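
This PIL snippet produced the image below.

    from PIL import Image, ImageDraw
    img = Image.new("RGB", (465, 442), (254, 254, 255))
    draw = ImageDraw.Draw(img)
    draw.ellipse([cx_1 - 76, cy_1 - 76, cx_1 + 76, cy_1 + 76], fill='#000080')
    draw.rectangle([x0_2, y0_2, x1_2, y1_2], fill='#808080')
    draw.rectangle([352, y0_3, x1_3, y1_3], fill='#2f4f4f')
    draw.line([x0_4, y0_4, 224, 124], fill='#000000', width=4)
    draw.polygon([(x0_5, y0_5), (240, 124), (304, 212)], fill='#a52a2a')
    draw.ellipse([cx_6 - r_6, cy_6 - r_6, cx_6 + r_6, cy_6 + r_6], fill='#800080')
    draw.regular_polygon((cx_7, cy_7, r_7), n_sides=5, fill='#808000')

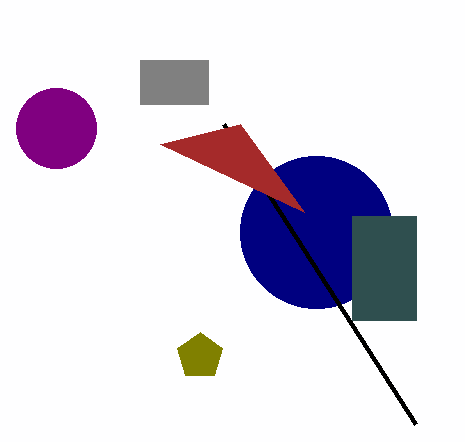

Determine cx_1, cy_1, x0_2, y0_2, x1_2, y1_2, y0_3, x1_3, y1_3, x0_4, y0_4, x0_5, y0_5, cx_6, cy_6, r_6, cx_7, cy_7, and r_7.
cx_1 = 316
cy_1 = 232
x0_2 = 140
y0_2 = 60
x1_2 = 208
y1_2 = 104
y0_3 = 216
x1_3 = 416
y1_3 = 320
x0_4 = 416
y0_4 = 424
x0_5 = 160
y0_5 = 144
cx_6 = 56
cy_6 = 128
r_6 = 40
cx_7 = 200
cy_7 = 356
r_7 = 24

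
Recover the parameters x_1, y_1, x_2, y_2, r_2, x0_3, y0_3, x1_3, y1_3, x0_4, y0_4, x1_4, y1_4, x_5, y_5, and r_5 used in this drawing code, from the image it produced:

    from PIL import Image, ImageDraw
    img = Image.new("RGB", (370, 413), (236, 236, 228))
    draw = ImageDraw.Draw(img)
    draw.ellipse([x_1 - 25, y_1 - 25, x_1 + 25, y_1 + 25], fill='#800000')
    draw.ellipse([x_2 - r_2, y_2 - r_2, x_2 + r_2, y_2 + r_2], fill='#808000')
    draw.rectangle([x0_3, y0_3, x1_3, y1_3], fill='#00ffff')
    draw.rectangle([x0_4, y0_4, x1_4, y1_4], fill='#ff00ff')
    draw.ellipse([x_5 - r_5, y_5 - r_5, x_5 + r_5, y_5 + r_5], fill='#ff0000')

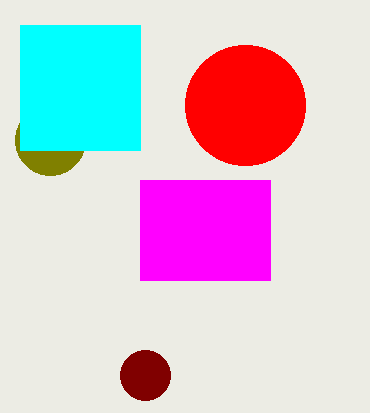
x_1 = 145
y_1 = 375
x_2 = 50
y_2 = 140
r_2 = 35
x0_3 = 20
y0_3 = 25
x1_3 = 140
y1_3 = 150
x0_4 = 140
y0_4 = 180
x1_4 = 270
y1_4 = 280
x_5 = 245
y_5 = 105
r_5 = 60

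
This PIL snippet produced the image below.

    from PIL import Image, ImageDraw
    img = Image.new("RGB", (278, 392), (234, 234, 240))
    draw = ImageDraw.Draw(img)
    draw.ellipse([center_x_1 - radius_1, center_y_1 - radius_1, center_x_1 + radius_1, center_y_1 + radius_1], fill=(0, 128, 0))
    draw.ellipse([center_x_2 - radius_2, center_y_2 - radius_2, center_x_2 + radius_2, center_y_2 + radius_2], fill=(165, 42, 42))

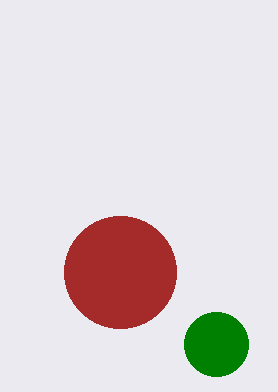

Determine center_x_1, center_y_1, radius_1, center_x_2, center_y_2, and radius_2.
center_x_1 = 216
center_y_1 = 344
radius_1 = 32
center_x_2 = 120
center_y_2 = 272
radius_2 = 56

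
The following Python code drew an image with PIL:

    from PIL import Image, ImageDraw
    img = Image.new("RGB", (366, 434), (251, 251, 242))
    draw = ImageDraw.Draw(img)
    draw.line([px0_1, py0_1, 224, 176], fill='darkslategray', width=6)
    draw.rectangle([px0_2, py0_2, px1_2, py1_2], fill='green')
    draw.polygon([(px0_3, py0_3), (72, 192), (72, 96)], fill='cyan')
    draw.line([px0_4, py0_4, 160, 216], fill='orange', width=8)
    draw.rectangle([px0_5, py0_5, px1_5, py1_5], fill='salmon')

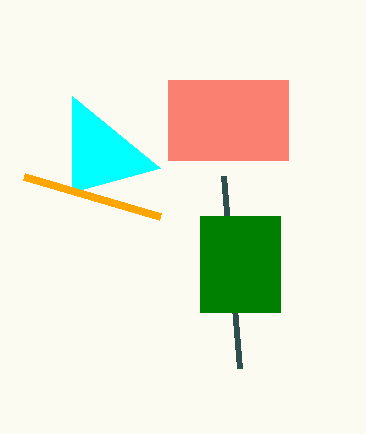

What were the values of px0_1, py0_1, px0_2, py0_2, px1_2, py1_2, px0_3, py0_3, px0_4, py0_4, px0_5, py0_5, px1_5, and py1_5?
px0_1 = 240; py0_1 = 368; px0_2 = 200; py0_2 = 216; px1_2 = 280; py1_2 = 312; px0_3 = 160; py0_3 = 168; px0_4 = 24; py0_4 = 176; px0_5 = 168; py0_5 = 80; px1_5 = 288; py1_5 = 160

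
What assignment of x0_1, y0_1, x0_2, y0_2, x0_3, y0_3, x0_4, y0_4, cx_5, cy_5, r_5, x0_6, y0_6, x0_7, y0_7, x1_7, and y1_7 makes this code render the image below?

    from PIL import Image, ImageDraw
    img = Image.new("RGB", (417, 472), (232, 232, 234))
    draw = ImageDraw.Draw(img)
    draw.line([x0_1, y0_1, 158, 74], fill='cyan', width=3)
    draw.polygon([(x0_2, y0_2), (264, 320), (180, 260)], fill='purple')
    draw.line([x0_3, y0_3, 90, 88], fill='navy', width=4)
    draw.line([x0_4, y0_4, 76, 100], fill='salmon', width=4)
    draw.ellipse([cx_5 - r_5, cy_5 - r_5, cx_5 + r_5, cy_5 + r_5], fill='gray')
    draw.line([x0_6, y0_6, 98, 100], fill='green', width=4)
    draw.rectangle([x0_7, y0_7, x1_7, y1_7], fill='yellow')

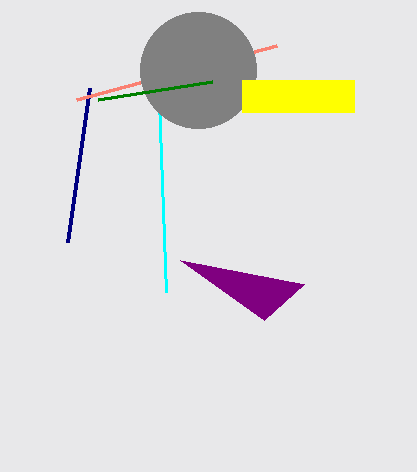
x0_1 = 166
y0_1 = 292
x0_2 = 304
y0_2 = 284
x0_3 = 68
y0_3 = 242
x0_4 = 276
y0_4 = 46
cx_5 = 198
cy_5 = 70
r_5 = 58
x0_6 = 212
y0_6 = 82
x0_7 = 242
y0_7 = 80
x1_7 = 354
y1_7 = 112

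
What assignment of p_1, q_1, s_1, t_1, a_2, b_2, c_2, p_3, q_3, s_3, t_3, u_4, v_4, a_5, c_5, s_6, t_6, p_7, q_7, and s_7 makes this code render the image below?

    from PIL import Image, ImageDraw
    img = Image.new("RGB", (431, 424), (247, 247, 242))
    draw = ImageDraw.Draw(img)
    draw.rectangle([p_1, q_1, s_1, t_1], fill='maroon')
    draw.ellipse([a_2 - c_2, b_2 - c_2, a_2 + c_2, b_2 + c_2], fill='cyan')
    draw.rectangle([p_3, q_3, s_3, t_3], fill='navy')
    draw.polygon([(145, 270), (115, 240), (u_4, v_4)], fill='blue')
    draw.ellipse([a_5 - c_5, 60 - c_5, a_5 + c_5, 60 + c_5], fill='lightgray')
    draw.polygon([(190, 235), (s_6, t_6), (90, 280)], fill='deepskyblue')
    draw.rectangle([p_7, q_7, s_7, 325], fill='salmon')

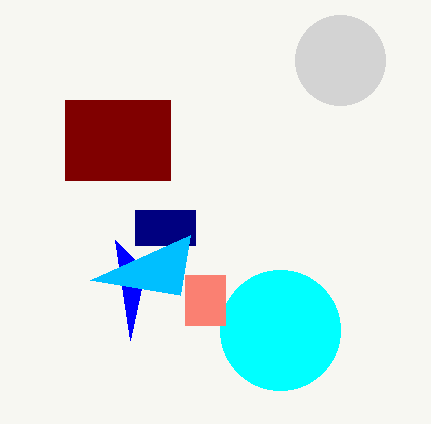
p_1 = 65; q_1 = 100; s_1 = 170; t_1 = 180; a_2 = 280; b_2 = 330; c_2 = 60; p_3 = 135; q_3 = 210; s_3 = 195; t_3 = 245; u_4 = 130; v_4 = 340; a_5 = 340; c_5 = 45; s_6 = 180; t_6 = 295; p_7 = 185; q_7 = 275; s_7 = 225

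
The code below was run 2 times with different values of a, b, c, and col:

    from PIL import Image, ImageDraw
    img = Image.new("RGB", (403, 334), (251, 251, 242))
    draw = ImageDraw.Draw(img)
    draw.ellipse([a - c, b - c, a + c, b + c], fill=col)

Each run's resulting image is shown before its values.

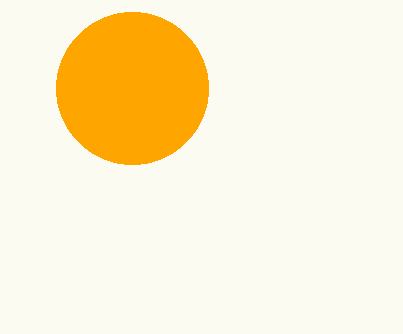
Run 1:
a = 132
b = 88
c = 76
col = 'orange'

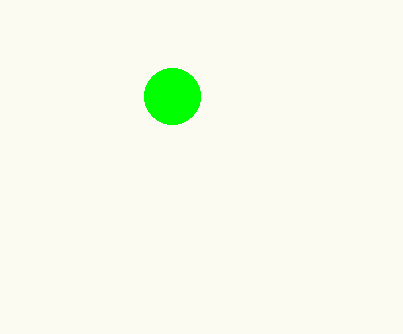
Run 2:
a = 172, b = 96, c = 28, col = 'lime'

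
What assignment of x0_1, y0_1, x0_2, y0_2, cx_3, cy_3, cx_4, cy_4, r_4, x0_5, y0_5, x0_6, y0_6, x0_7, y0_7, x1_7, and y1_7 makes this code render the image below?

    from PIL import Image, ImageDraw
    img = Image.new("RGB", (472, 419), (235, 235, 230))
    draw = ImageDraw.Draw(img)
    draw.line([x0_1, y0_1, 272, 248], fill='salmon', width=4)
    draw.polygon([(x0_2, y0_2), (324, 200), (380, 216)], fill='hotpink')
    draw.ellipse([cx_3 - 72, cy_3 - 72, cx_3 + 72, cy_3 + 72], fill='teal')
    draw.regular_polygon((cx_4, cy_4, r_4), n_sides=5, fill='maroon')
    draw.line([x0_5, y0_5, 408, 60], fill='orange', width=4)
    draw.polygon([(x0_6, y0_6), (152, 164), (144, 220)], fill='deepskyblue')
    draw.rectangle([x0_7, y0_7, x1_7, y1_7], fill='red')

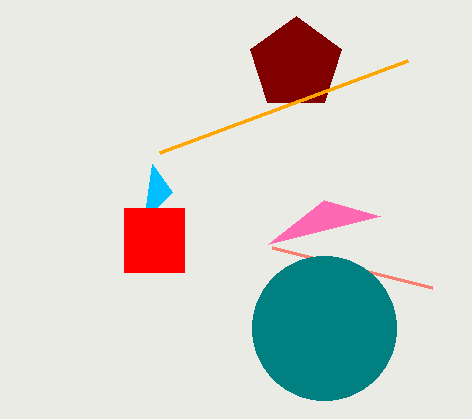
x0_1 = 432; y0_1 = 288; x0_2 = 268; y0_2 = 244; cx_3 = 324; cy_3 = 328; cx_4 = 296; cy_4 = 64; r_4 = 48; x0_5 = 160; y0_5 = 152; x0_6 = 172; y0_6 = 192; x0_7 = 124; y0_7 = 208; x1_7 = 184; y1_7 = 272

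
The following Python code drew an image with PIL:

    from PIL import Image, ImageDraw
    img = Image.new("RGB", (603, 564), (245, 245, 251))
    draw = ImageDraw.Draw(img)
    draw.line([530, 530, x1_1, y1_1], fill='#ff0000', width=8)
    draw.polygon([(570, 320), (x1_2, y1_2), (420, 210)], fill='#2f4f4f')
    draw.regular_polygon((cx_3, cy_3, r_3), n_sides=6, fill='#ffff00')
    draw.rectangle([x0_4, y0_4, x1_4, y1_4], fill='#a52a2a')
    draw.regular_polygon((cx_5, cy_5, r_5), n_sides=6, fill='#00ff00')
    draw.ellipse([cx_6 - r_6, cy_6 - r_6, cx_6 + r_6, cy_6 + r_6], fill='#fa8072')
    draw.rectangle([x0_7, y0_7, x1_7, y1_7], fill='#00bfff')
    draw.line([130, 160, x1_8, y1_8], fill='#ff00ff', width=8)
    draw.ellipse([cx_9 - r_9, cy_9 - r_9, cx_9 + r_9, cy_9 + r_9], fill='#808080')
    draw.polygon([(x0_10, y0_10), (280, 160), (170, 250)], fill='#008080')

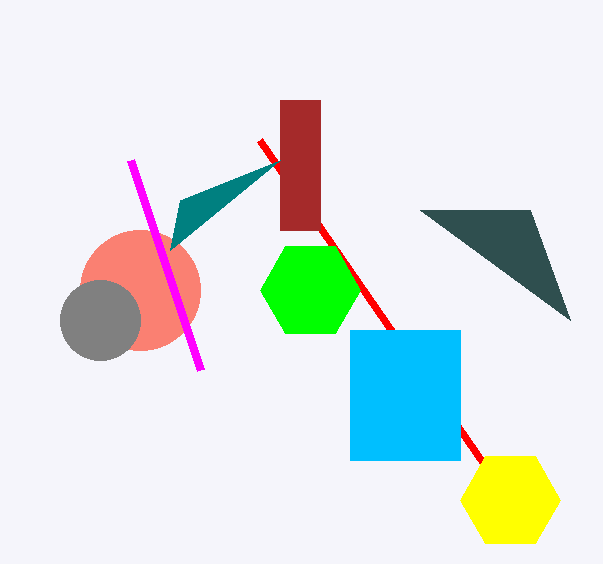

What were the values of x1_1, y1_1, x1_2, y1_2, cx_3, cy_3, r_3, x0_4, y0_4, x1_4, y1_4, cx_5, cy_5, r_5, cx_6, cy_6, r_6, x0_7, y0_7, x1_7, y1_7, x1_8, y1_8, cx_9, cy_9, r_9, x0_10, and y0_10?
x1_1 = 260; y1_1 = 140; x1_2 = 530; y1_2 = 210; cx_3 = 510; cy_3 = 500; r_3 = 50; x0_4 = 280; y0_4 = 100; x1_4 = 320; y1_4 = 230; cx_5 = 310; cy_5 = 290; r_5 = 50; cx_6 = 140; cy_6 = 290; r_6 = 60; x0_7 = 350; y0_7 = 330; x1_7 = 460; y1_7 = 460; x1_8 = 200; y1_8 = 370; cx_9 = 100; cy_9 = 320; r_9 = 40; x0_10 = 180; y0_10 = 200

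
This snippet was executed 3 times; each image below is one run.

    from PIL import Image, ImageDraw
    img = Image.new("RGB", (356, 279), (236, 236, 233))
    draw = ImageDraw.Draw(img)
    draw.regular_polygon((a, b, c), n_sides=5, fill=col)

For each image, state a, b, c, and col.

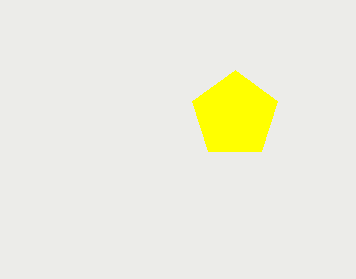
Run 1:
a = 235, b = 115, c = 45, col = 'yellow'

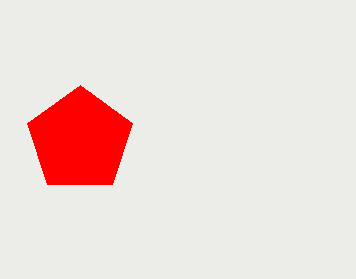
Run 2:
a = 80
b = 140
c = 55
col = 'red'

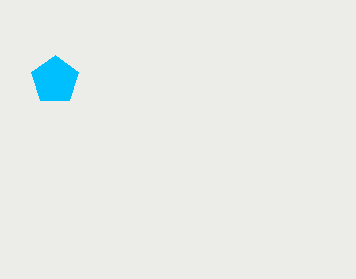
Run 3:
a = 55
b = 80
c = 25
col = 'deepskyblue'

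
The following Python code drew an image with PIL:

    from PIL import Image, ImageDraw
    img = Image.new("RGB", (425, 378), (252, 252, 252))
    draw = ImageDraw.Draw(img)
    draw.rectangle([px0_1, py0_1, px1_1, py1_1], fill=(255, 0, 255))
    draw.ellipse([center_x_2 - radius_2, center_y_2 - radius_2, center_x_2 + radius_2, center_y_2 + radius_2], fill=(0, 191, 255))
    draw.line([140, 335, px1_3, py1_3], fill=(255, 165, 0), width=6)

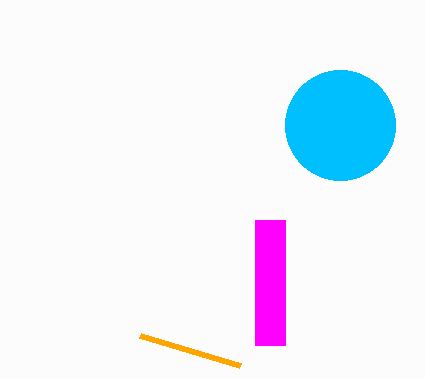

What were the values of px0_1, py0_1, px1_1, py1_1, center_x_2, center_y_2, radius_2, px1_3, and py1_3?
px0_1 = 255, py0_1 = 220, px1_1 = 285, py1_1 = 345, center_x_2 = 340, center_y_2 = 125, radius_2 = 55, px1_3 = 240, py1_3 = 365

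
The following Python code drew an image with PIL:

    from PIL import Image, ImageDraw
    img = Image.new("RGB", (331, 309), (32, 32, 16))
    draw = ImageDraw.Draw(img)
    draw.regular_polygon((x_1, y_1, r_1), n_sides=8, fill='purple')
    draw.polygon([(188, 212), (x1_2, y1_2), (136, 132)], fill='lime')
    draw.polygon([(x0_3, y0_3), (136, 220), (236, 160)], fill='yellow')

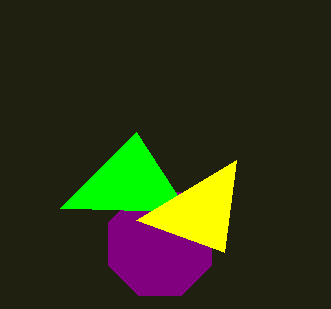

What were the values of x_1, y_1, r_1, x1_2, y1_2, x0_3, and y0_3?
x_1 = 160; y_1 = 244; r_1 = 56; x1_2 = 60; y1_2 = 208; x0_3 = 224; y0_3 = 252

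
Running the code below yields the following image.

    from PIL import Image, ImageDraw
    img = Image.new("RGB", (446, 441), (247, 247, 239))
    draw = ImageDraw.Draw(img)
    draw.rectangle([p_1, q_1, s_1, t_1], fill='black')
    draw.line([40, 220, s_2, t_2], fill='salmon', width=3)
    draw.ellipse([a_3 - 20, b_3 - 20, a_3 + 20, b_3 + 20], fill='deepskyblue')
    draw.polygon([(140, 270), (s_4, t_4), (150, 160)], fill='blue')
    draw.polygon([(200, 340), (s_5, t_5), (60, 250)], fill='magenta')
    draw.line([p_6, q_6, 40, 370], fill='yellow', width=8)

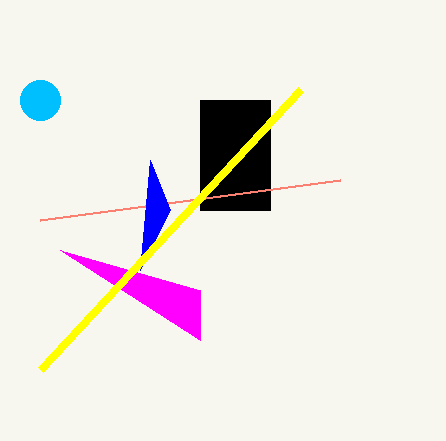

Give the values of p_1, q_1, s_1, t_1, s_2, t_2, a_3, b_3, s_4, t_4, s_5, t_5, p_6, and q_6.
p_1 = 200
q_1 = 100
s_1 = 270
t_1 = 210
s_2 = 340
t_2 = 180
a_3 = 40
b_3 = 100
s_4 = 170
t_4 = 210
s_5 = 200
t_5 = 290
p_6 = 300
q_6 = 90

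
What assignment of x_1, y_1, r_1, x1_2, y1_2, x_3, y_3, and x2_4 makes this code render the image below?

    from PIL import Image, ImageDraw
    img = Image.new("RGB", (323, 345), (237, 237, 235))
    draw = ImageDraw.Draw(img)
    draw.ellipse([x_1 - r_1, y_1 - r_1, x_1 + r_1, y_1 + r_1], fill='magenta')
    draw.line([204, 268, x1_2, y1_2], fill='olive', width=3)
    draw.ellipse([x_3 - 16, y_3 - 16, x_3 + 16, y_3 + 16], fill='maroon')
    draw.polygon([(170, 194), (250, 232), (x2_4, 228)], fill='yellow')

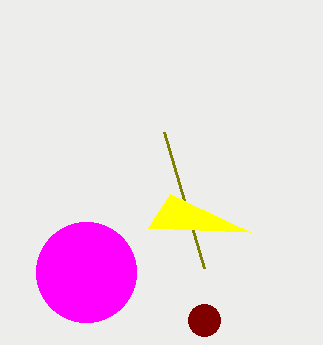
x_1 = 86
y_1 = 272
r_1 = 50
x1_2 = 164
y1_2 = 132
x_3 = 204
y_3 = 320
x2_4 = 148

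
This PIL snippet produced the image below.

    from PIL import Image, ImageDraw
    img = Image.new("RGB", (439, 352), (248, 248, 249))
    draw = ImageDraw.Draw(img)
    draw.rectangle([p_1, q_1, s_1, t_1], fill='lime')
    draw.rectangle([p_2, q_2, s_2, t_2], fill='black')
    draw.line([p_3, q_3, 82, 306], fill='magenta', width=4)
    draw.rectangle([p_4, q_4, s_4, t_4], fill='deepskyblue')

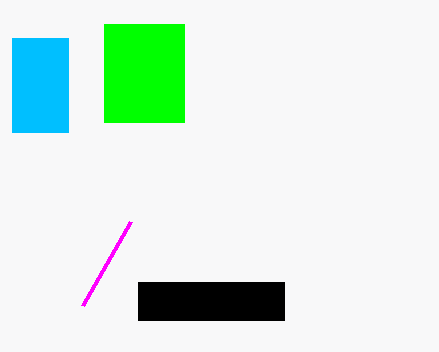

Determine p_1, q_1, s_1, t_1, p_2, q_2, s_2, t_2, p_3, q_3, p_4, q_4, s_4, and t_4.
p_1 = 104; q_1 = 24; s_1 = 184; t_1 = 122; p_2 = 138; q_2 = 282; s_2 = 284; t_2 = 320; p_3 = 130; q_3 = 222; p_4 = 12; q_4 = 38; s_4 = 68; t_4 = 132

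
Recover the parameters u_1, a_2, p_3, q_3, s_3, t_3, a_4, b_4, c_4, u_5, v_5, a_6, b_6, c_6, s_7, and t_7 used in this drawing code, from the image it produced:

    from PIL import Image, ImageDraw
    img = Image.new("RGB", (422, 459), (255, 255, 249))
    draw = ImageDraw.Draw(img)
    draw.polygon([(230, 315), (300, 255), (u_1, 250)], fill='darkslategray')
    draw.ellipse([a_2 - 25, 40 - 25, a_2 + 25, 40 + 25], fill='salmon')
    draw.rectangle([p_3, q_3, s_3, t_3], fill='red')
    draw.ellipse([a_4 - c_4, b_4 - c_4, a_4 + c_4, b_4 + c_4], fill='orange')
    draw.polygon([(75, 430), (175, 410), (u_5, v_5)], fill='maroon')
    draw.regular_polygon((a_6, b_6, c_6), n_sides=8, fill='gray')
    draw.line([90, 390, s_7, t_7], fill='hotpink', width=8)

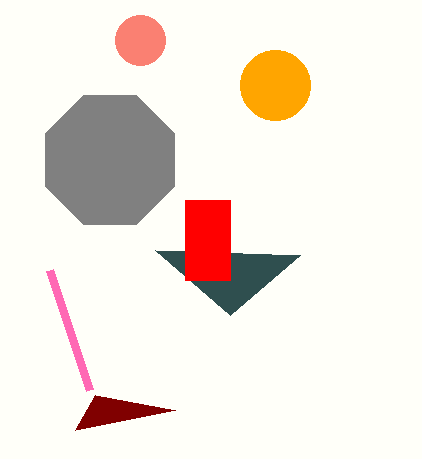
u_1 = 155; a_2 = 140; p_3 = 185; q_3 = 200; s_3 = 230; t_3 = 280; a_4 = 275; b_4 = 85; c_4 = 35; u_5 = 95; v_5 = 395; a_6 = 110; b_6 = 160; c_6 = 70; s_7 = 50; t_7 = 270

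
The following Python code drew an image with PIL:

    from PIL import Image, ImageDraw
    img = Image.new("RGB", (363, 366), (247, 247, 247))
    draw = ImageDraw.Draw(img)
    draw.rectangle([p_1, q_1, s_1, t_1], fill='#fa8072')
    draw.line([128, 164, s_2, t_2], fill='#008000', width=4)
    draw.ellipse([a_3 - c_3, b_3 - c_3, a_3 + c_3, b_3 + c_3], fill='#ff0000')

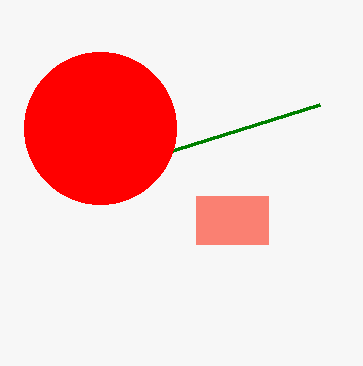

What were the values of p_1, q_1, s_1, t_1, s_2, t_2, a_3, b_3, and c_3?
p_1 = 196; q_1 = 196; s_1 = 268; t_1 = 244; s_2 = 320; t_2 = 104; a_3 = 100; b_3 = 128; c_3 = 76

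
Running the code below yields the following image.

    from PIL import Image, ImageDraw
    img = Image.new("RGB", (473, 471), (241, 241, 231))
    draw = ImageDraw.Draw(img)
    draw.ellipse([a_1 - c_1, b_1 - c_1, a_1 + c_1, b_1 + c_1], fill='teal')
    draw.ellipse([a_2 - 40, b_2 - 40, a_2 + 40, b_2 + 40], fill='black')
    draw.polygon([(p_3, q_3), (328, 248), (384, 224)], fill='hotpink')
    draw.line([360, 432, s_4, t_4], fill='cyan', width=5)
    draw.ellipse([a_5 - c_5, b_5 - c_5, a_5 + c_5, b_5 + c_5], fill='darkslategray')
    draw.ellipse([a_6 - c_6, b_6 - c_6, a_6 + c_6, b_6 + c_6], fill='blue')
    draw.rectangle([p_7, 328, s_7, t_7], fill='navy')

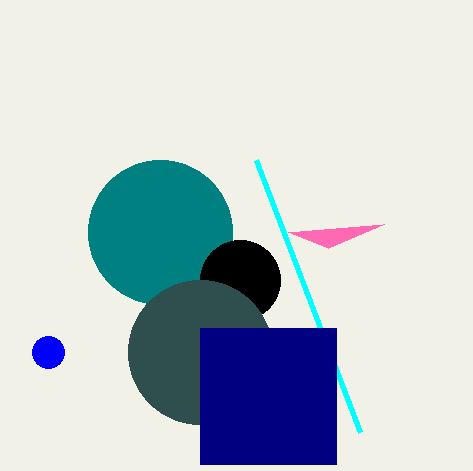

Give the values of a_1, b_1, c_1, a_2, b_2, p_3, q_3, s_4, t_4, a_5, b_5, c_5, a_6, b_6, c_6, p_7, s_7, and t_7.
a_1 = 160; b_1 = 232; c_1 = 72; a_2 = 240; b_2 = 280; p_3 = 288; q_3 = 232; s_4 = 256; t_4 = 160; a_5 = 200; b_5 = 352; c_5 = 72; a_6 = 48; b_6 = 352; c_6 = 16; p_7 = 200; s_7 = 336; t_7 = 464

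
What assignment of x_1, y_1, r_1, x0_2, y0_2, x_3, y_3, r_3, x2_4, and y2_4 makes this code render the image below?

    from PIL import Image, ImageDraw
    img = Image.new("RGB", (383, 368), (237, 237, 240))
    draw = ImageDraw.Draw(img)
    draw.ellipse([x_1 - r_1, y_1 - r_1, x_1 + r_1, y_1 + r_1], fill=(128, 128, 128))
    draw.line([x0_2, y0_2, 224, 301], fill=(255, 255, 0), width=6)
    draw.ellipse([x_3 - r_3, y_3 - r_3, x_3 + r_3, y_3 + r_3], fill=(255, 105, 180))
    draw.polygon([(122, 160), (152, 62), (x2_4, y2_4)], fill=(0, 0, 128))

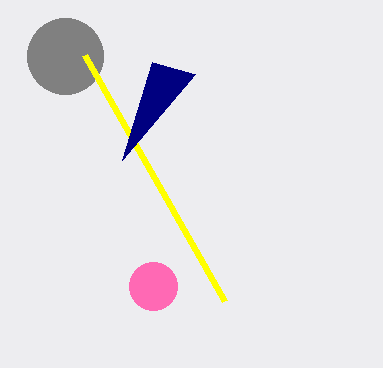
x_1 = 65, y_1 = 56, r_1 = 38, x0_2 = 84, y0_2 = 55, x_3 = 153, y_3 = 286, r_3 = 24, x2_4 = 195, y2_4 = 74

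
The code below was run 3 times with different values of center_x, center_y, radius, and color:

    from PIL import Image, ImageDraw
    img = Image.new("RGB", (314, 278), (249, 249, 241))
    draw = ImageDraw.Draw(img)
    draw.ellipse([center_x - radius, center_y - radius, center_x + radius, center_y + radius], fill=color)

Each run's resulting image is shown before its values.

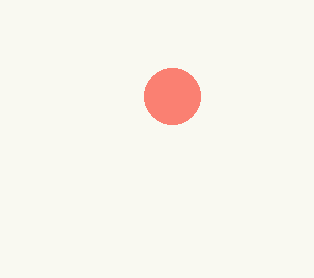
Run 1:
center_x = 172; center_y = 96; radius = 28; color = 'salmon'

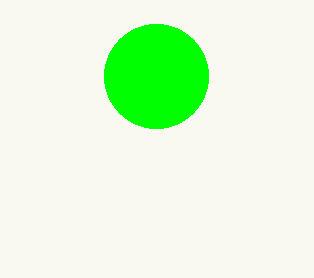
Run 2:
center_x = 156
center_y = 76
radius = 52
color = 'lime'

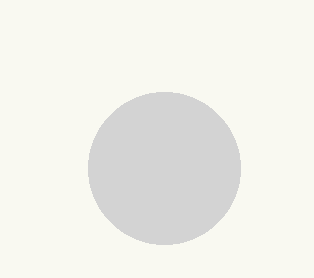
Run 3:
center_x = 164
center_y = 168
radius = 76
color = 'lightgray'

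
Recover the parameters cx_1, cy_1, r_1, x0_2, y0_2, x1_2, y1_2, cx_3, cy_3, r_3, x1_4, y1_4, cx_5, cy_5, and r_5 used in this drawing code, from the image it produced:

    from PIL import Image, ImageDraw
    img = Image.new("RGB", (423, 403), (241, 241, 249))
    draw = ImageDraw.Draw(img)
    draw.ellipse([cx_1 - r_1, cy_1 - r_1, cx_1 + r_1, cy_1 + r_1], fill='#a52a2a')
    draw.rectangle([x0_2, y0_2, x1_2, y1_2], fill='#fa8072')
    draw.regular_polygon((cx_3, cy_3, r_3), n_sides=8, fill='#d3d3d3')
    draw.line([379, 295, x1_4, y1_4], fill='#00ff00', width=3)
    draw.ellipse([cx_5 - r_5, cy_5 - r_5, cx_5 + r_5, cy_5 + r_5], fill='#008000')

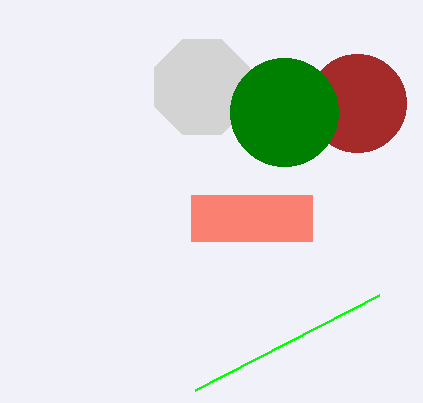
cx_1 = 357; cy_1 = 103; r_1 = 49; x0_2 = 191; y0_2 = 195; x1_2 = 312; y1_2 = 241; cx_3 = 202; cy_3 = 87; r_3 = 51; x1_4 = 195; y1_4 = 390; cx_5 = 284; cy_5 = 112; r_5 = 54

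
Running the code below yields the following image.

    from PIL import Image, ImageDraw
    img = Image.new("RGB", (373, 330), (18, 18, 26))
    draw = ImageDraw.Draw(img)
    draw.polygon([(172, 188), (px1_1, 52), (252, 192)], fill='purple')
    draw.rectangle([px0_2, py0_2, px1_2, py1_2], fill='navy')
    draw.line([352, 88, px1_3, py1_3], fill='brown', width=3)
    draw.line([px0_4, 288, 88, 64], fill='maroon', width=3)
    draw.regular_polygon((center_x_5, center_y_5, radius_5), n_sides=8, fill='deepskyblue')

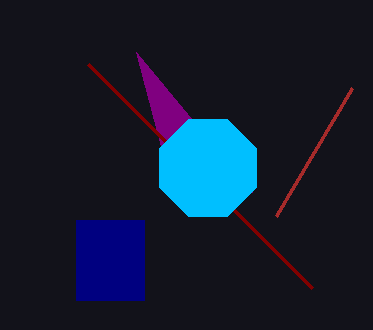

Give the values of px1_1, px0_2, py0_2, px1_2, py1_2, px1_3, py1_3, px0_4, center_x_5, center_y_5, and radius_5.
px1_1 = 136
px0_2 = 76
py0_2 = 220
px1_2 = 144
py1_2 = 300
px1_3 = 276
py1_3 = 216
px0_4 = 312
center_x_5 = 208
center_y_5 = 168
radius_5 = 52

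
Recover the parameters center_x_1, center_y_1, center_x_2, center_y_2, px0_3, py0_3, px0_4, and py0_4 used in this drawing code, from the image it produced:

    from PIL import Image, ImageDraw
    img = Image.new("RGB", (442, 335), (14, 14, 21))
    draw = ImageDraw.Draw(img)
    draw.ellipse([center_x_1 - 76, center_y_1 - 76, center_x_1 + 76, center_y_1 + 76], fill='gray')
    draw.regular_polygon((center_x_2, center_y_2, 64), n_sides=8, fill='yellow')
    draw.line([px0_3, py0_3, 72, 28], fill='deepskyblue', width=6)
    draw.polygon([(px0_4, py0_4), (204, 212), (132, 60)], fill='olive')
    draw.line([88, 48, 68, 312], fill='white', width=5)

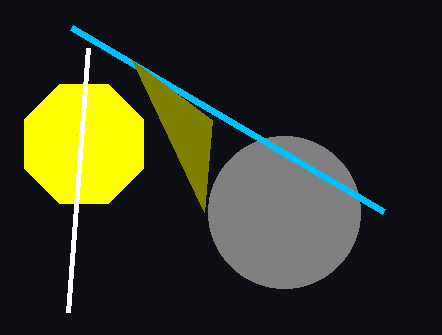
center_x_1 = 284, center_y_1 = 212, center_x_2 = 84, center_y_2 = 144, px0_3 = 384, py0_3 = 212, px0_4 = 212, py0_4 = 120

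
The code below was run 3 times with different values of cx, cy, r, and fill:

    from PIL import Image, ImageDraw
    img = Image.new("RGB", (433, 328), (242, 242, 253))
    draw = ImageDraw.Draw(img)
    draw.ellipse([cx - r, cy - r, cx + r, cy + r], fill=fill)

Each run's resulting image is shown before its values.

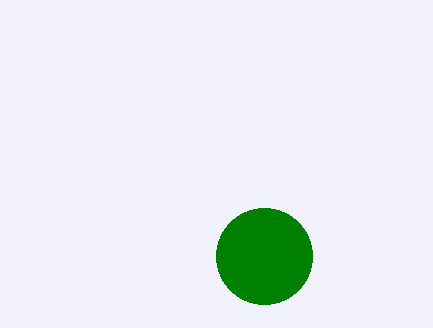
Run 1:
cx = 264
cy = 256
r = 48
fill = 'green'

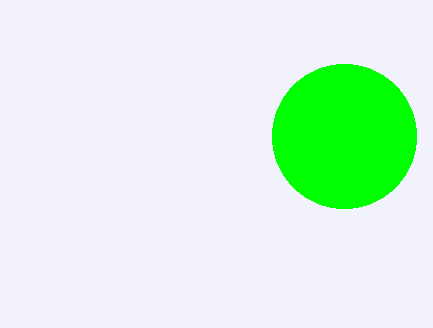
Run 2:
cx = 344; cy = 136; r = 72; fill = 'lime'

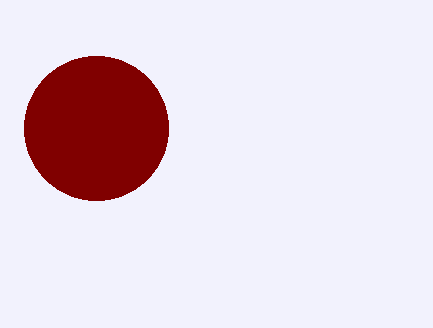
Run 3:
cx = 96; cy = 128; r = 72; fill = 'maroon'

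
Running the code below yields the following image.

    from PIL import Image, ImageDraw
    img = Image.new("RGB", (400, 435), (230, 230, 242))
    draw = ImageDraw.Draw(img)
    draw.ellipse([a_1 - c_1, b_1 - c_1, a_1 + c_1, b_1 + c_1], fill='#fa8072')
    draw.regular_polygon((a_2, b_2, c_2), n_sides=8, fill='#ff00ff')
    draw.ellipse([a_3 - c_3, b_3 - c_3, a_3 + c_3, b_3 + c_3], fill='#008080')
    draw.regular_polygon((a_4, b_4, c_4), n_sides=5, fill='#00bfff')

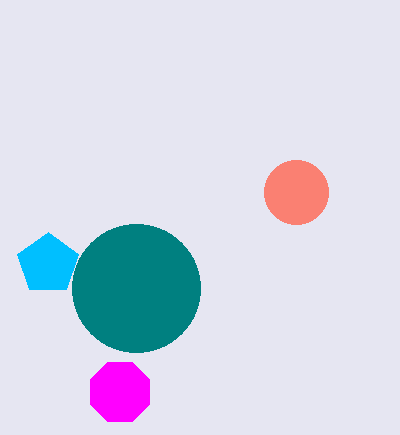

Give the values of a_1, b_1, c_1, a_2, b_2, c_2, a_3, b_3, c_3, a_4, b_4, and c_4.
a_1 = 296
b_1 = 192
c_1 = 32
a_2 = 120
b_2 = 392
c_2 = 32
a_3 = 136
b_3 = 288
c_3 = 64
a_4 = 48
b_4 = 264
c_4 = 32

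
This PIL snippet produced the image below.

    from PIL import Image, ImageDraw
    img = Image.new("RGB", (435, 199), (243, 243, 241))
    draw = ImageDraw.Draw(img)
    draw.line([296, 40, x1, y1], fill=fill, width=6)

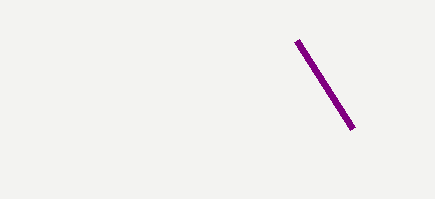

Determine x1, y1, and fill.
x1 = 352; y1 = 128; fill = 'purple'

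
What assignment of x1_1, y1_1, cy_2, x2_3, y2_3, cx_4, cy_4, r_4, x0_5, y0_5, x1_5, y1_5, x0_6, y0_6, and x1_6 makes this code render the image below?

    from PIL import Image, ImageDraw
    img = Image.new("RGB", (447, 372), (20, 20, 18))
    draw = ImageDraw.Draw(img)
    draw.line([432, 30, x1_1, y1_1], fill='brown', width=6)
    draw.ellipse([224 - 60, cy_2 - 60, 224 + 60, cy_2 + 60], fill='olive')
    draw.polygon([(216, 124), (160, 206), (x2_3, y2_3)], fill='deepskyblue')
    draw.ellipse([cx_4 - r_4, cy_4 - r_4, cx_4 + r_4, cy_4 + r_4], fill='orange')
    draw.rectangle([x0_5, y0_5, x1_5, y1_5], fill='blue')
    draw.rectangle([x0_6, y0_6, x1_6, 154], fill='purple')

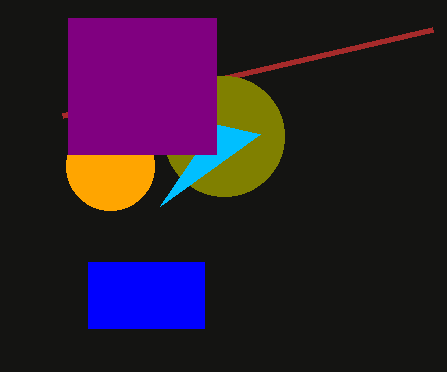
x1_1 = 62, y1_1 = 116, cy_2 = 136, x2_3 = 260, y2_3 = 134, cx_4 = 110, cy_4 = 166, r_4 = 44, x0_5 = 88, y0_5 = 262, x1_5 = 204, y1_5 = 328, x0_6 = 68, y0_6 = 18, x1_6 = 216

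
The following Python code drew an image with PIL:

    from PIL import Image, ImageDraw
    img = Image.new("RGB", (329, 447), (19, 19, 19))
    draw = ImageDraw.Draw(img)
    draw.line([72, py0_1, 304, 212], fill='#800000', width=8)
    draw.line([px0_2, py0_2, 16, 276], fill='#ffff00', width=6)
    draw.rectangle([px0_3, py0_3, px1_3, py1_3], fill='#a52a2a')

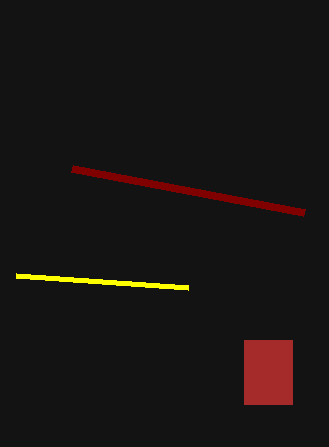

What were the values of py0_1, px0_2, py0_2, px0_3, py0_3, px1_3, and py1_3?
py0_1 = 168
px0_2 = 188
py0_2 = 288
px0_3 = 244
py0_3 = 340
px1_3 = 292
py1_3 = 404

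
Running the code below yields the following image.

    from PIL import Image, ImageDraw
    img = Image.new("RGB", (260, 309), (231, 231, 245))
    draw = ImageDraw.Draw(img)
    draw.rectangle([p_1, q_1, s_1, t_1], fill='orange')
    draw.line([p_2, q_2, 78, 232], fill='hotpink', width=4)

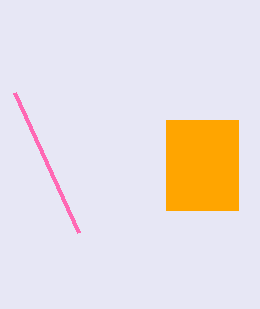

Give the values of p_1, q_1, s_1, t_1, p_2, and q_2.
p_1 = 166
q_1 = 120
s_1 = 238
t_1 = 210
p_2 = 14
q_2 = 92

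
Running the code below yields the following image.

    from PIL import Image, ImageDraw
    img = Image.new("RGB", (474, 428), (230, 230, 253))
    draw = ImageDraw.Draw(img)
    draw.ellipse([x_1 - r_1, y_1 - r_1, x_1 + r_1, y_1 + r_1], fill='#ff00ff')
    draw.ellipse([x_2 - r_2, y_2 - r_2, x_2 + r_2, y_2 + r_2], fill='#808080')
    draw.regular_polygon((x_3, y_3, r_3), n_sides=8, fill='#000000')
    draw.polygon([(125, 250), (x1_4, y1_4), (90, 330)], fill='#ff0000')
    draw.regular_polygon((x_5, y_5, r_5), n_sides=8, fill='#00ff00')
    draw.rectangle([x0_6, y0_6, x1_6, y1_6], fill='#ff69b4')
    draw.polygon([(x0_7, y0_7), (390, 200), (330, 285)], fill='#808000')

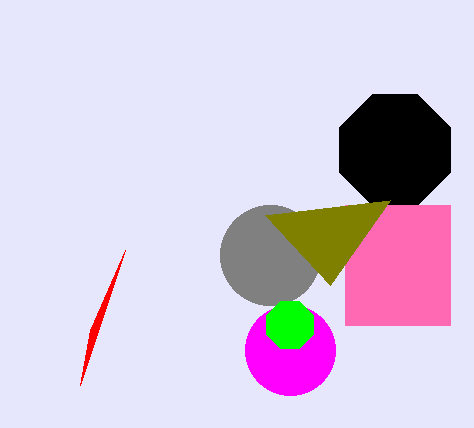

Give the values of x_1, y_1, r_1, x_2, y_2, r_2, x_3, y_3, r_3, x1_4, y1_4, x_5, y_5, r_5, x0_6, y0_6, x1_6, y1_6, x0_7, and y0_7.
x_1 = 290, y_1 = 350, r_1 = 45, x_2 = 270, y_2 = 255, r_2 = 50, x_3 = 395, y_3 = 150, r_3 = 60, x1_4 = 80, y1_4 = 385, x_5 = 290, y_5 = 325, r_5 = 25, x0_6 = 345, y0_6 = 205, x1_6 = 450, y1_6 = 325, x0_7 = 265, y0_7 = 215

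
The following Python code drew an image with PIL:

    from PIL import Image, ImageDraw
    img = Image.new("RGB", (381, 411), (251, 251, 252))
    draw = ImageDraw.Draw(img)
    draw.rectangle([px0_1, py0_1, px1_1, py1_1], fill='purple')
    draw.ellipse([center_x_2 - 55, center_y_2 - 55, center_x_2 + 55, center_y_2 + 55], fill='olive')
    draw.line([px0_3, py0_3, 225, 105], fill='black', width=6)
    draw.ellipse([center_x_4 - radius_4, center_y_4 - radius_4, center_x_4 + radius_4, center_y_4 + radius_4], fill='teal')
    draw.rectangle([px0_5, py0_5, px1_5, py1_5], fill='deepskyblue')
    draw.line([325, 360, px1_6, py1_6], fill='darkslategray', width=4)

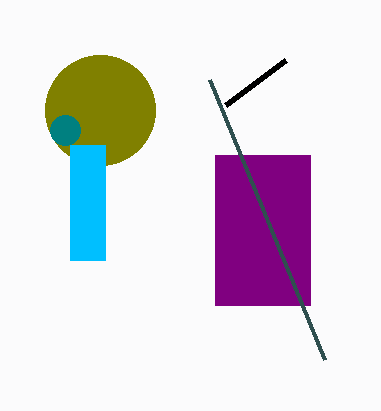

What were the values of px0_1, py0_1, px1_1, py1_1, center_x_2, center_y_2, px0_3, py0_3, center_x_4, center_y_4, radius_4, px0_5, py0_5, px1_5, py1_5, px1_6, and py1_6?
px0_1 = 215
py0_1 = 155
px1_1 = 310
py1_1 = 305
center_x_2 = 100
center_y_2 = 110
px0_3 = 285
py0_3 = 60
center_x_4 = 65
center_y_4 = 130
radius_4 = 15
px0_5 = 70
py0_5 = 145
px1_5 = 105
py1_5 = 260
px1_6 = 210
py1_6 = 80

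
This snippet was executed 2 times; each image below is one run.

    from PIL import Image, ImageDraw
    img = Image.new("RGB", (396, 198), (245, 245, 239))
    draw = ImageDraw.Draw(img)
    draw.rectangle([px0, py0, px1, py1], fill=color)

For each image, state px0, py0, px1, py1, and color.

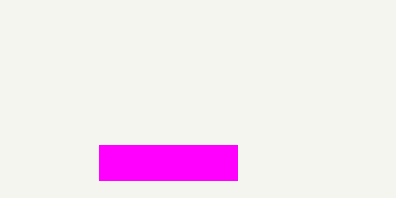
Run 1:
px0 = 99
py0 = 145
px1 = 237
py1 = 180
color = 'magenta'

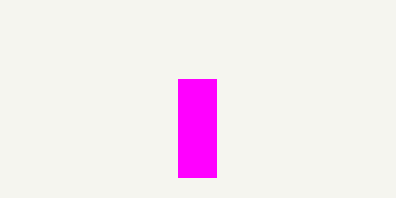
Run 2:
px0 = 178
py0 = 79
px1 = 216
py1 = 177
color = 'magenta'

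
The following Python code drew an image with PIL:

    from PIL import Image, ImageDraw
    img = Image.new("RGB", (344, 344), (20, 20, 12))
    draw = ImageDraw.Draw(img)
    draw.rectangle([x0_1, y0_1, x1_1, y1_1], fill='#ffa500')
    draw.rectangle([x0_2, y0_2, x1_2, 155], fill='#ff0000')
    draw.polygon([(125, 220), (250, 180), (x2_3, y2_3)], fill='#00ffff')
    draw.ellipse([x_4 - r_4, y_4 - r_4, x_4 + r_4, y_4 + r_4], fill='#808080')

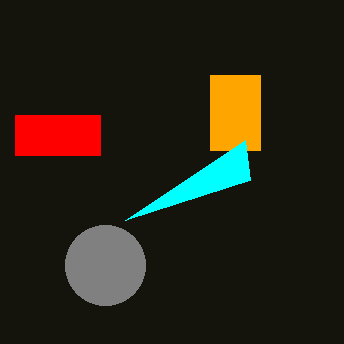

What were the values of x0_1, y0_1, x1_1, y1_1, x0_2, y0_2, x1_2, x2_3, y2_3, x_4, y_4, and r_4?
x0_1 = 210, y0_1 = 75, x1_1 = 260, y1_1 = 150, x0_2 = 15, y0_2 = 115, x1_2 = 100, x2_3 = 245, y2_3 = 140, x_4 = 105, y_4 = 265, r_4 = 40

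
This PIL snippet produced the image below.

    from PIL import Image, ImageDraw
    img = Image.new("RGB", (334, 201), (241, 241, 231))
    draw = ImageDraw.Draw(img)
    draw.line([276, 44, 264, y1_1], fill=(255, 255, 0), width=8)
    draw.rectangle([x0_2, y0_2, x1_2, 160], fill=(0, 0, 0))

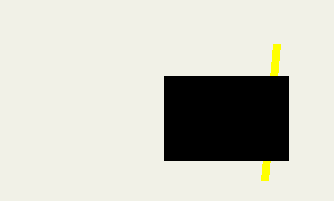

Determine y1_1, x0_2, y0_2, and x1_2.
y1_1 = 180
x0_2 = 164
y0_2 = 76
x1_2 = 288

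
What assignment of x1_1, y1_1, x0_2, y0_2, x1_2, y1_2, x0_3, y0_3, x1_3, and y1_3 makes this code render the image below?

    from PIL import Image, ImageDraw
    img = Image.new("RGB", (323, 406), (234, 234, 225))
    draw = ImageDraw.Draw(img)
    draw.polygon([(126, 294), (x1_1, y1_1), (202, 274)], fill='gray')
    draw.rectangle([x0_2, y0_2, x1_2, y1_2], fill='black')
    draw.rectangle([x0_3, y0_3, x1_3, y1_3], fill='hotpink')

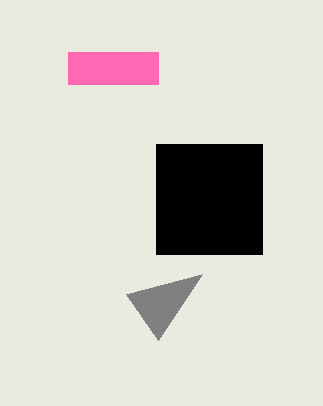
x1_1 = 158; y1_1 = 340; x0_2 = 156; y0_2 = 144; x1_2 = 262; y1_2 = 254; x0_3 = 68; y0_3 = 52; x1_3 = 158; y1_3 = 84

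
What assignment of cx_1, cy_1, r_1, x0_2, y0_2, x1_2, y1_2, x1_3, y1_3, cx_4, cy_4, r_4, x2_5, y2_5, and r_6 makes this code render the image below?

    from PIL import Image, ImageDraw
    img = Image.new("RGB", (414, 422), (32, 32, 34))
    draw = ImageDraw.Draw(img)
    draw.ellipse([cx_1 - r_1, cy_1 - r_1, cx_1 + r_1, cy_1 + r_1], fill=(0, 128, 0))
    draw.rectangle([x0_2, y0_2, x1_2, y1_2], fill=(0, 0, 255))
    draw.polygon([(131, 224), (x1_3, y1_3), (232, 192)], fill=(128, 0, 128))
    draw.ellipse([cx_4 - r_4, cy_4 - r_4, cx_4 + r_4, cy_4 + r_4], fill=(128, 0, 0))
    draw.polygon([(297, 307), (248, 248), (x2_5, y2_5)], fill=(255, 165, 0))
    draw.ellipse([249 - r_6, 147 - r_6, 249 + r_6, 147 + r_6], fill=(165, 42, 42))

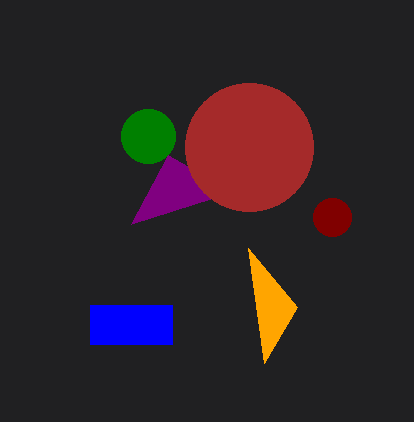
cx_1 = 148; cy_1 = 136; r_1 = 27; x0_2 = 90; y0_2 = 305; x1_2 = 172; y1_2 = 344; x1_3 = 168; y1_3 = 155; cx_4 = 332; cy_4 = 217; r_4 = 19; x2_5 = 264; y2_5 = 363; r_6 = 64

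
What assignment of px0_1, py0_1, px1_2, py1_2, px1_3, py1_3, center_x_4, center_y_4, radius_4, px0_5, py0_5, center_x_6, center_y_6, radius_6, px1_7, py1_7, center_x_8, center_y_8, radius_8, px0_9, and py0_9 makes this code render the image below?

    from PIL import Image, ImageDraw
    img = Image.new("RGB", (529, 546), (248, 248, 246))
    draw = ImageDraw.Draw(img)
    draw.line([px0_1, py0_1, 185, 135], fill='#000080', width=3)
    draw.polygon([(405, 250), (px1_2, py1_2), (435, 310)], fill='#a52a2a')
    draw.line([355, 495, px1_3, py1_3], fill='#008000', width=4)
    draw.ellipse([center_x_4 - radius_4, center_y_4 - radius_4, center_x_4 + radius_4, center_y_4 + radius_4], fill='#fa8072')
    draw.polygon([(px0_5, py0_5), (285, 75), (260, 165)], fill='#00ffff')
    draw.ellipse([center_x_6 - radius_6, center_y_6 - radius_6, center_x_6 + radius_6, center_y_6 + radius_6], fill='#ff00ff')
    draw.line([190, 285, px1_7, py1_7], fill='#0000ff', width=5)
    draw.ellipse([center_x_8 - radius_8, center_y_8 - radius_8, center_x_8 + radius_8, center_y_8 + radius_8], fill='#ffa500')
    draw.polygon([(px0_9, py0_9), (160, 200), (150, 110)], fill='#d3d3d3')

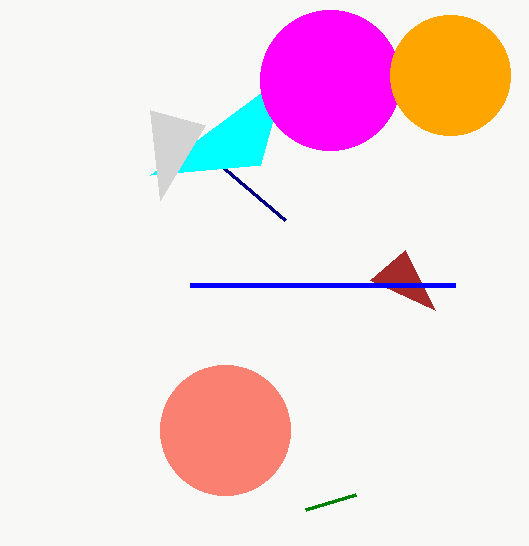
px0_1 = 285; py0_1 = 220; px1_2 = 370; py1_2 = 280; px1_3 = 305; py1_3 = 510; center_x_4 = 225; center_y_4 = 430; radius_4 = 65; px0_5 = 150; py0_5 = 175; center_x_6 = 330; center_y_6 = 80; radius_6 = 70; px1_7 = 455; py1_7 = 285; center_x_8 = 450; center_y_8 = 75; radius_8 = 60; px0_9 = 205; py0_9 = 125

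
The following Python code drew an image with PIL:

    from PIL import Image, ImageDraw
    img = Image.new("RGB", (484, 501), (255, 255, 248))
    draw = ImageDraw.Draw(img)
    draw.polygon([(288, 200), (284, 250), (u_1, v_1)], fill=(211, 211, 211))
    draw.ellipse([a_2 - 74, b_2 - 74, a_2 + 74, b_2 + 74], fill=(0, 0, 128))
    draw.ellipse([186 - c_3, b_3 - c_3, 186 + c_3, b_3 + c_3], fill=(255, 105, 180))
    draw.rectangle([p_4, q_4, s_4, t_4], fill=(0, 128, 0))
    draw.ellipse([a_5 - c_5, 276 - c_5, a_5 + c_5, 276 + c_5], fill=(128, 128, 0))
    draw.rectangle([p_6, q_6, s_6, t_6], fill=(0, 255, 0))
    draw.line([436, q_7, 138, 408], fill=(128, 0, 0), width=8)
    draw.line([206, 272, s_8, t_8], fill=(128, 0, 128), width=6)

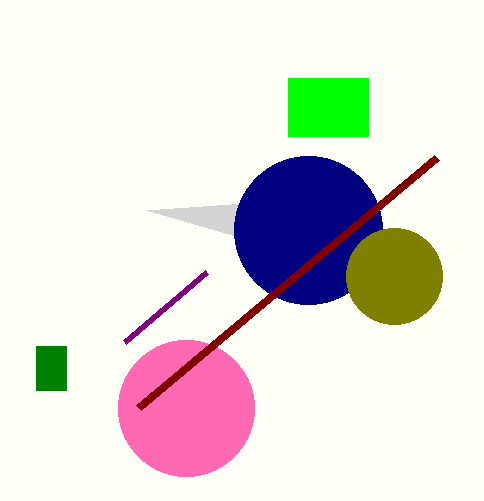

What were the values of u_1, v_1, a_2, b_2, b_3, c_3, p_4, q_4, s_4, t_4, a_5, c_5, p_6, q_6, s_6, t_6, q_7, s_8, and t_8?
u_1 = 146
v_1 = 210
a_2 = 308
b_2 = 230
b_3 = 408
c_3 = 68
p_4 = 36
q_4 = 346
s_4 = 66
t_4 = 390
a_5 = 394
c_5 = 48
p_6 = 288
q_6 = 78
s_6 = 368
t_6 = 136
q_7 = 158
s_8 = 124
t_8 = 342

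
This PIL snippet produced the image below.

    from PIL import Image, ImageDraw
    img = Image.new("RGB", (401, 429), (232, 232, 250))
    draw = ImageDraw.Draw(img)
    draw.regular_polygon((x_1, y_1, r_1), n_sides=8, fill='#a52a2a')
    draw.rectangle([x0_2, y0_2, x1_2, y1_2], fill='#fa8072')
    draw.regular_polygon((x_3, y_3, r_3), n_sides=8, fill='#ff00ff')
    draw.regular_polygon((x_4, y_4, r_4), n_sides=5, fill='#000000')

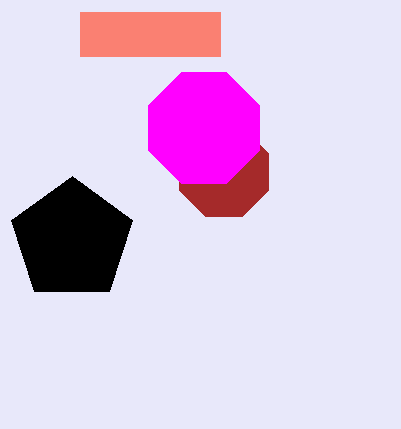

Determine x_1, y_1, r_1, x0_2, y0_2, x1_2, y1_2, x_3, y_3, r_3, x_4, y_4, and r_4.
x_1 = 224, y_1 = 172, r_1 = 48, x0_2 = 80, y0_2 = 12, x1_2 = 220, y1_2 = 56, x_3 = 204, y_3 = 128, r_3 = 60, x_4 = 72, y_4 = 240, r_4 = 64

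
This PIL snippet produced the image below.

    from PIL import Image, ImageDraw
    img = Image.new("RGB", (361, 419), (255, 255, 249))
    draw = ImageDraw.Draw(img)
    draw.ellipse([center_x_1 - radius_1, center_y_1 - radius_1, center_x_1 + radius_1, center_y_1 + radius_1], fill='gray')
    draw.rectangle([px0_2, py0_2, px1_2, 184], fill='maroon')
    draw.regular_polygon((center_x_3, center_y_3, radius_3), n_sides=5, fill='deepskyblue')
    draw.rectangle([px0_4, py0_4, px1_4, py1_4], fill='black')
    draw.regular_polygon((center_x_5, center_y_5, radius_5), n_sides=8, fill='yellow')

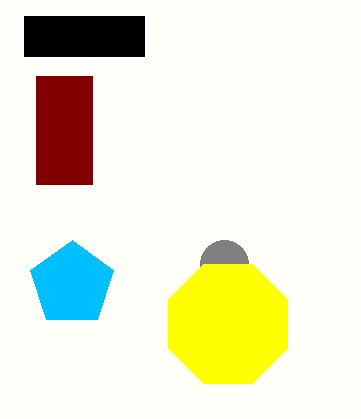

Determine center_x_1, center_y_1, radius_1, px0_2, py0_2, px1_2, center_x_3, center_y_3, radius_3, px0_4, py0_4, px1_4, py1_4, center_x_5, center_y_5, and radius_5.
center_x_1 = 224; center_y_1 = 264; radius_1 = 24; px0_2 = 36; py0_2 = 76; px1_2 = 92; center_x_3 = 72; center_y_3 = 284; radius_3 = 44; px0_4 = 24; py0_4 = 16; px1_4 = 144; py1_4 = 56; center_x_5 = 228; center_y_5 = 324; radius_5 = 64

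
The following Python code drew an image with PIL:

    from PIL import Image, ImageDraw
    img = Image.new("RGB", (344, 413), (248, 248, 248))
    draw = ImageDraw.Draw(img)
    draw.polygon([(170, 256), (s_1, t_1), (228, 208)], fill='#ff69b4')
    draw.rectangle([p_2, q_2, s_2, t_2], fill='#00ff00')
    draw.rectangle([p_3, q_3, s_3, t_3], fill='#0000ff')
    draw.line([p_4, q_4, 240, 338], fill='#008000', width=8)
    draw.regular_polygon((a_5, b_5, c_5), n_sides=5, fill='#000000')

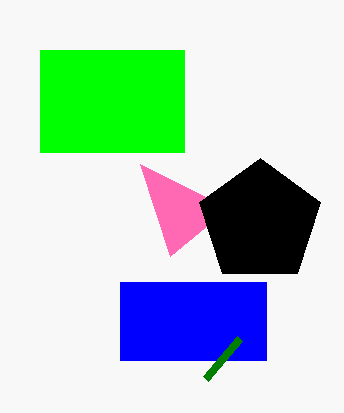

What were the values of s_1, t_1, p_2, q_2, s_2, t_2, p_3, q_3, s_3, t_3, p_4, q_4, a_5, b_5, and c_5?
s_1 = 140
t_1 = 164
p_2 = 40
q_2 = 50
s_2 = 184
t_2 = 152
p_3 = 120
q_3 = 282
s_3 = 266
t_3 = 360
p_4 = 206
q_4 = 378
a_5 = 260
b_5 = 222
c_5 = 64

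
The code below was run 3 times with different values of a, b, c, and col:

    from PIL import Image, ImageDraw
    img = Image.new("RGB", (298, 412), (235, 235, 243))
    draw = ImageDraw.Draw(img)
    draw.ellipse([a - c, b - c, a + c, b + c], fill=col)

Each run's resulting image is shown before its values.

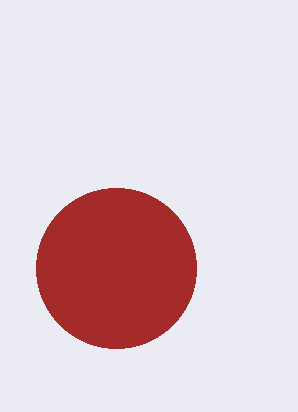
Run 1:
a = 116
b = 268
c = 80
col = 'brown'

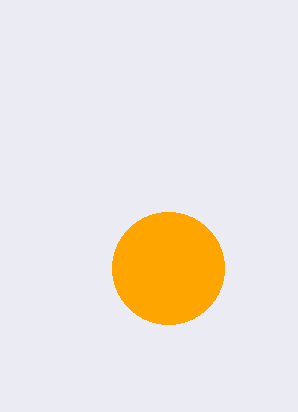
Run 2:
a = 168; b = 268; c = 56; col = 'orange'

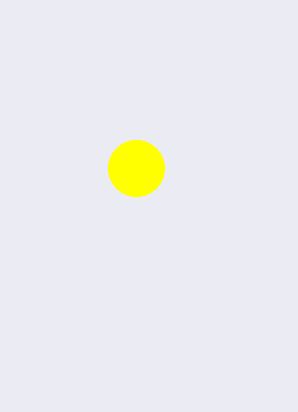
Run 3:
a = 136, b = 168, c = 28, col = 'yellow'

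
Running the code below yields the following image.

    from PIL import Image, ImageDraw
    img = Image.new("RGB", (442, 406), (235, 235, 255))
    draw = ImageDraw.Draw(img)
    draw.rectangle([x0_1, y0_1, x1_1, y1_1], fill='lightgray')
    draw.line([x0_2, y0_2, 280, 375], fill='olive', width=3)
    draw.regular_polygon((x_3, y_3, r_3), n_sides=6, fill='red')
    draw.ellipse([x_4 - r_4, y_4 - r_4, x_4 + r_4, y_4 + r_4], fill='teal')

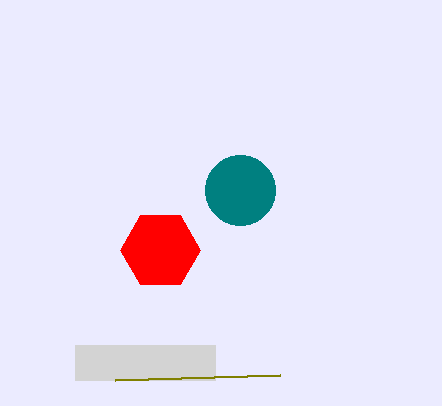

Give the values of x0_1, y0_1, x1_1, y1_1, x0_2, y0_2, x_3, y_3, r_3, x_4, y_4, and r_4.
x0_1 = 75; y0_1 = 345; x1_1 = 215; y1_1 = 380; x0_2 = 115; y0_2 = 380; x_3 = 160; y_3 = 250; r_3 = 40; x_4 = 240; y_4 = 190; r_4 = 35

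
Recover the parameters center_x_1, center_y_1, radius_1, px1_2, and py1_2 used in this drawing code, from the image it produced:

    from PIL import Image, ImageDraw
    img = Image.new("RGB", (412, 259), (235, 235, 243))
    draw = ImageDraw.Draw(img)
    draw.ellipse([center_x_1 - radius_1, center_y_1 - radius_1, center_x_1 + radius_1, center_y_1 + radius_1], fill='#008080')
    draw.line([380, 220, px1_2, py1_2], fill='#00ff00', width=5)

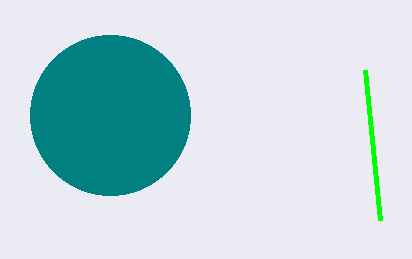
center_x_1 = 110, center_y_1 = 115, radius_1 = 80, px1_2 = 365, py1_2 = 70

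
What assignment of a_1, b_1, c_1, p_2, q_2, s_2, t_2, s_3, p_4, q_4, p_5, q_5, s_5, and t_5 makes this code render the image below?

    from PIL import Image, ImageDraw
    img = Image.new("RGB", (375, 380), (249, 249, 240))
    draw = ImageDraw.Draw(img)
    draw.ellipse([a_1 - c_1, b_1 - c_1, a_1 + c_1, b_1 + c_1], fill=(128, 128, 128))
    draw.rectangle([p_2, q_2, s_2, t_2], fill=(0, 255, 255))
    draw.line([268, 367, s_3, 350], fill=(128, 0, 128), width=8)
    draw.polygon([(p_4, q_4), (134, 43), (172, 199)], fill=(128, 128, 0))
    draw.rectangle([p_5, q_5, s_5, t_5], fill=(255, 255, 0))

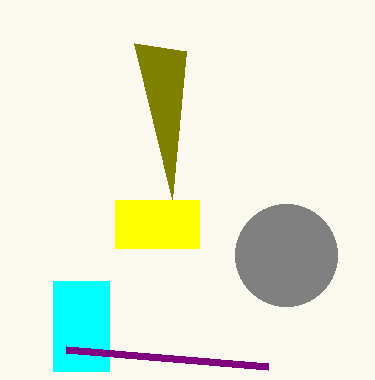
a_1 = 286; b_1 = 255; c_1 = 51; p_2 = 53; q_2 = 281; s_2 = 109; t_2 = 371; s_3 = 66; p_4 = 186; q_4 = 51; p_5 = 115; q_5 = 200; s_5 = 199; t_5 = 248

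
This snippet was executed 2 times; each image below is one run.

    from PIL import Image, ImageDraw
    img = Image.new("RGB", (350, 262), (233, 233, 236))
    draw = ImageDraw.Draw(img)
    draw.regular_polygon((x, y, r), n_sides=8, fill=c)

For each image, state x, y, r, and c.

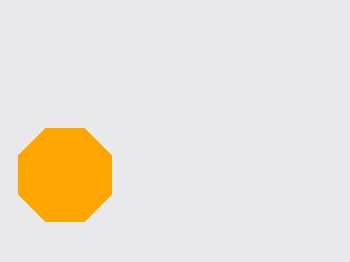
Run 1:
x = 65, y = 175, r = 50, c = 'orange'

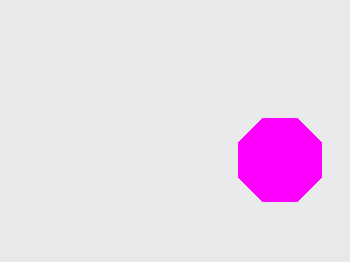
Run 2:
x = 280
y = 160
r = 45
c = 'magenta'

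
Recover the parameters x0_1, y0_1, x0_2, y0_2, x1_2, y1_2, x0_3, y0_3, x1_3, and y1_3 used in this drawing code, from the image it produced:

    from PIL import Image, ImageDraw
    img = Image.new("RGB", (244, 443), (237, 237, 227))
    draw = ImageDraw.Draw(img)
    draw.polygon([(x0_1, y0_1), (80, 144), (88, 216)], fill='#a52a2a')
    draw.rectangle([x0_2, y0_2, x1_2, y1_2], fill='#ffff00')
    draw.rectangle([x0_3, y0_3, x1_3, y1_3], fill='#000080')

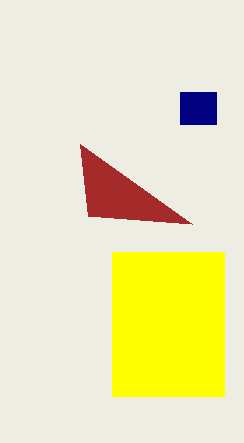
x0_1 = 192
y0_1 = 224
x0_2 = 112
y0_2 = 252
x1_2 = 224
y1_2 = 396
x0_3 = 180
y0_3 = 92
x1_3 = 216
y1_3 = 124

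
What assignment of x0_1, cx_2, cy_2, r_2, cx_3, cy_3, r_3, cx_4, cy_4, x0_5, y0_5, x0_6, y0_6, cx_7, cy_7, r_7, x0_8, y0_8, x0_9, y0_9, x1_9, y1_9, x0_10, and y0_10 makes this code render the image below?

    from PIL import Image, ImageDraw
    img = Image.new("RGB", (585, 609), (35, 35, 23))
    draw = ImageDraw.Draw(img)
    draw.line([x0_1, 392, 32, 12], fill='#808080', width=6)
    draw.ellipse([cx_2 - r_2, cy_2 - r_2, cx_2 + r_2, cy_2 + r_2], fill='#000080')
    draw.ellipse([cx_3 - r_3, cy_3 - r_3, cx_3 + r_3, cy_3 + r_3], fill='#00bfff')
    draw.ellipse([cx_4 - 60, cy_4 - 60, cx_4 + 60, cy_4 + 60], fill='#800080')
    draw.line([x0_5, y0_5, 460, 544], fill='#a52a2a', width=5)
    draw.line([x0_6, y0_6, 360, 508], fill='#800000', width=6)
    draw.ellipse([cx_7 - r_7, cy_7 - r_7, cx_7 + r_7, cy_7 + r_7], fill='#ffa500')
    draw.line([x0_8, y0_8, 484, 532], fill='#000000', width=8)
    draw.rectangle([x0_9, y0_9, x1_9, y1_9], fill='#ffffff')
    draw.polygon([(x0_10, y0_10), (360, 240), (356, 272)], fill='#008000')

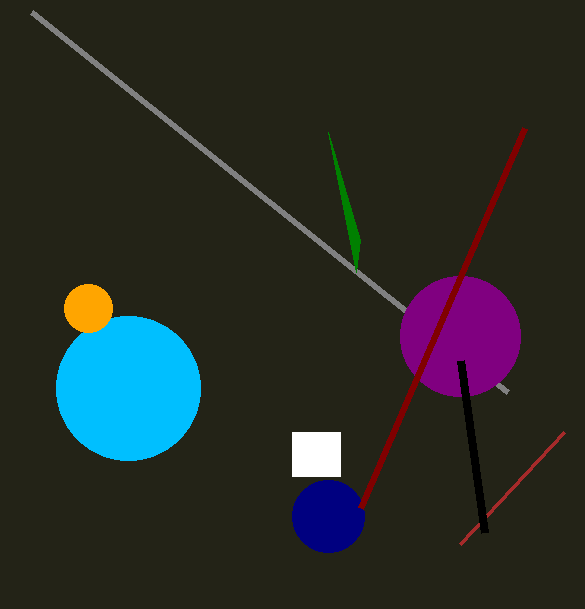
x0_1 = 508
cx_2 = 328
cy_2 = 516
r_2 = 36
cx_3 = 128
cy_3 = 388
r_3 = 72
cx_4 = 460
cy_4 = 336
x0_5 = 564
y0_5 = 432
x0_6 = 524
y0_6 = 128
cx_7 = 88
cy_7 = 308
r_7 = 24
x0_8 = 460
y0_8 = 360
x0_9 = 292
y0_9 = 432
x1_9 = 340
y1_9 = 476
x0_10 = 328
y0_10 = 132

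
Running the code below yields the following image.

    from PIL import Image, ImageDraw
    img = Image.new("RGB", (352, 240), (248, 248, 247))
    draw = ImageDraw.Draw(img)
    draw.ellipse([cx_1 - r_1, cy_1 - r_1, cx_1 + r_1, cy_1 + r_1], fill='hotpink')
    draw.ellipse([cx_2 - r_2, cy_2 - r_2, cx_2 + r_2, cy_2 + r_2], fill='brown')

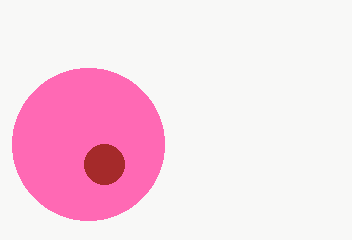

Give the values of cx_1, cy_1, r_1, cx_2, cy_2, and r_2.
cx_1 = 88, cy_1 = 144, r_1 = 76, cx_2 = 104, cy_2 = 164, r_2 = 20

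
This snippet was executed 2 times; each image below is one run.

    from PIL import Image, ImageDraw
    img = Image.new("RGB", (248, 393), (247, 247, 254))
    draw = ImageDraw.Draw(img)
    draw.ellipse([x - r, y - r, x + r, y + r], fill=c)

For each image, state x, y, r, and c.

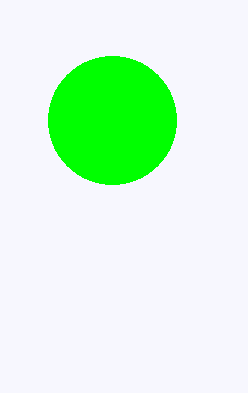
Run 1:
x = 112
y = 120
r = 64
c = 'lime'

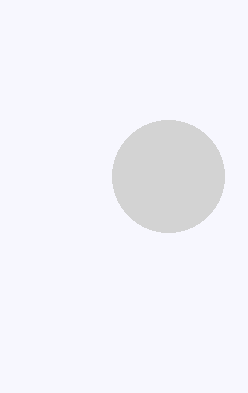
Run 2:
x = 168; y = 176; r = 56; c = 'lightgray'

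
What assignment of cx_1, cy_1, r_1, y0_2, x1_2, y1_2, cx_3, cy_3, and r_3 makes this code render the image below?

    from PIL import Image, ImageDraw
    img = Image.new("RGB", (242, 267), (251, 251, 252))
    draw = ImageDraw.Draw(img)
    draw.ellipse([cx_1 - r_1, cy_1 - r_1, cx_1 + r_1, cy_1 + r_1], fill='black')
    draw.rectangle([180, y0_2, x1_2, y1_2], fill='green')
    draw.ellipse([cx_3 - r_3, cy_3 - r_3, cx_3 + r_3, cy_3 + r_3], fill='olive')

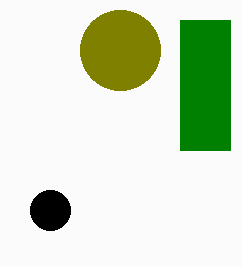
cx_1 = 50
cy_1 = 210
r_1 = 20
y0_2 = 20
x1_2 = 230
y1_2 = 150
cx_3 = 120
cy_3 = 50
r_3 = 40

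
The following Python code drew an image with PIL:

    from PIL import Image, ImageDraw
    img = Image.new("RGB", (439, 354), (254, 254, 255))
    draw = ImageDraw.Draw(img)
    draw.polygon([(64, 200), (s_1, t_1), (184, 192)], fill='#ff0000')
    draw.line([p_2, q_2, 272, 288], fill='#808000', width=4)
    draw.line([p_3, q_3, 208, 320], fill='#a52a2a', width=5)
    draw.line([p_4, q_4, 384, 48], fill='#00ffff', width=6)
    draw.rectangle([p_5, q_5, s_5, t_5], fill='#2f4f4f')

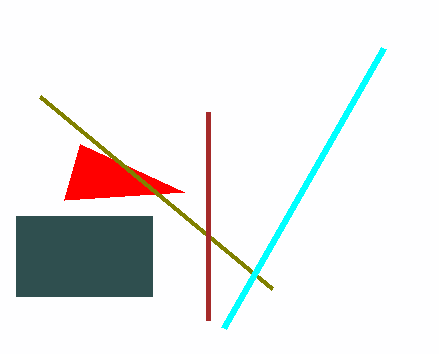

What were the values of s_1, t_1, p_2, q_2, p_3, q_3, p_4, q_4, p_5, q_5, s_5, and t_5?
s_1 = 80
t_1 = 144
p_2 = 40
q_2 = 96
p_3 = 208
q_3 = 112
p_4 = 224
q_4 = 328
p_5 = 16
q_5 = 216
s_5 = 152
t_5 = 296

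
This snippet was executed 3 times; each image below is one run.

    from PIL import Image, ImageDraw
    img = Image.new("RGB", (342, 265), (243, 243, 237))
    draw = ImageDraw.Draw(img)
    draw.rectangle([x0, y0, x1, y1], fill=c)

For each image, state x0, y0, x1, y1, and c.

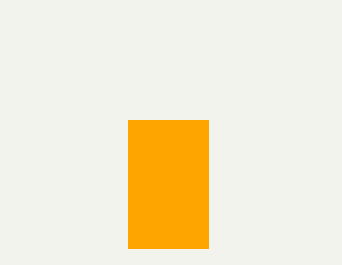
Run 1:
x0 = 128, y0 = 120, x1 = 208, y1 = 248, c = 'orange'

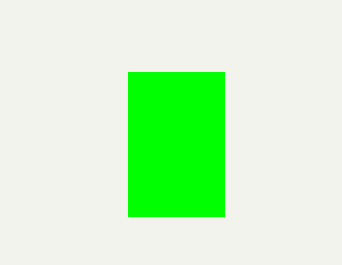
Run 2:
x0 = 128; y0 = 72; x1 = 224; y1 = 216; c = 'lime'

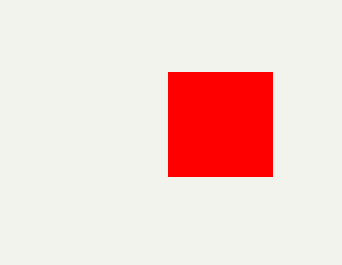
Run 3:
x0 = 168, y0 = 72, x1 = 272, y1 = 176, c = 'red'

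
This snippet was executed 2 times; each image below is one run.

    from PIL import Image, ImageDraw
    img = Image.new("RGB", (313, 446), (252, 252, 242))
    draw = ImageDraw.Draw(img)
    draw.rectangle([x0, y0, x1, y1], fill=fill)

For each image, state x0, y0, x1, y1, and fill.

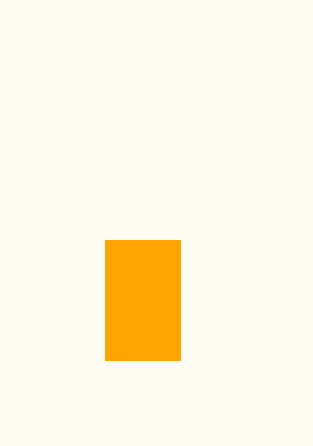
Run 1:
x0 = 105; y0 = 240; x1 = 180; y1 = 360; fill = 'orange'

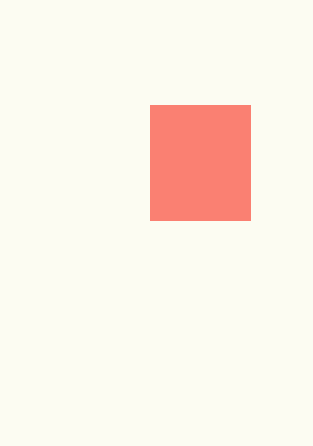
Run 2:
x0 = 150
y0 = 105
x1 = 250
y1 = 220
fill = 'salmon'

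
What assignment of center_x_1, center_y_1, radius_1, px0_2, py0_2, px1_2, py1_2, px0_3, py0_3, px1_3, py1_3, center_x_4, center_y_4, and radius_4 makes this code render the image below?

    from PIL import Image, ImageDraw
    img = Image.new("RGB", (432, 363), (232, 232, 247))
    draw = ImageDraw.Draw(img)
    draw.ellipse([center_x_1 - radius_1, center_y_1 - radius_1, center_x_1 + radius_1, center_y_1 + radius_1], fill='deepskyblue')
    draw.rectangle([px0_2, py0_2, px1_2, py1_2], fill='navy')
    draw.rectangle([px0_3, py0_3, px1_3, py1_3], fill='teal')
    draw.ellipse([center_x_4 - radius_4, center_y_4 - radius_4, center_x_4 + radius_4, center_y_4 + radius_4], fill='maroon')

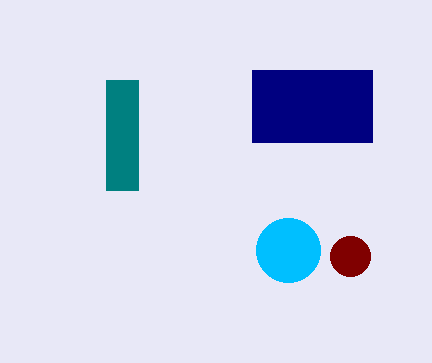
center_x_1 = 288
center_y_1 = 250
radius_1 = 32
px0_2 = 252
py0_2 = 70
px1_2 = 372
py1_2 = 142
px0_3 = 106
py0_3 = 80
px1_3 = 138
py1_3 = 190
center_x_4 = 350
center_y_4 = 256
radius_4 = 20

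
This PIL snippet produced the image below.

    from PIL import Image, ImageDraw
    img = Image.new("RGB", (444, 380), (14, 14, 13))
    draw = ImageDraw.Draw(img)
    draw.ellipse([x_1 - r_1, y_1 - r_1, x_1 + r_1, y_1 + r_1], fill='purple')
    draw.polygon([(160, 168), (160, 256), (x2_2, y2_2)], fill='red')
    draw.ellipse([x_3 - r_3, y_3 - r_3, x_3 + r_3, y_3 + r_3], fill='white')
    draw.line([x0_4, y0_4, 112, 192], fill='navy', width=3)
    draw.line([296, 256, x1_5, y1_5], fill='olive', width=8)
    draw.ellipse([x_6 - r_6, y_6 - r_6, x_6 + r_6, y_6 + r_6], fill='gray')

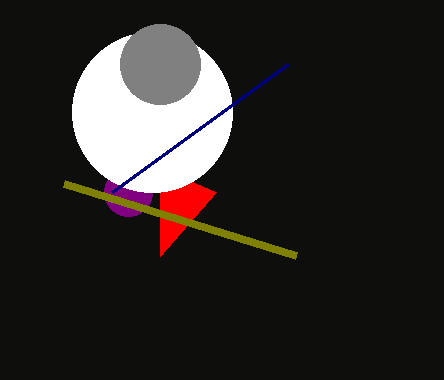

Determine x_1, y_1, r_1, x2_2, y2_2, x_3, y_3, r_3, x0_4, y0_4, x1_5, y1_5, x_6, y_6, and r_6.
x_1 = 128, y_1 = 192, r_1 = 24, x2_2 = 216, y2_2 = 192, x_3 = 152, y_3 = 112, r_3 = 80, x0_4 = 288, y0_4 = 64, x1_5 = 64, y1_5 = 184, x_6 = 160, y_6 = 64, r_6 = 40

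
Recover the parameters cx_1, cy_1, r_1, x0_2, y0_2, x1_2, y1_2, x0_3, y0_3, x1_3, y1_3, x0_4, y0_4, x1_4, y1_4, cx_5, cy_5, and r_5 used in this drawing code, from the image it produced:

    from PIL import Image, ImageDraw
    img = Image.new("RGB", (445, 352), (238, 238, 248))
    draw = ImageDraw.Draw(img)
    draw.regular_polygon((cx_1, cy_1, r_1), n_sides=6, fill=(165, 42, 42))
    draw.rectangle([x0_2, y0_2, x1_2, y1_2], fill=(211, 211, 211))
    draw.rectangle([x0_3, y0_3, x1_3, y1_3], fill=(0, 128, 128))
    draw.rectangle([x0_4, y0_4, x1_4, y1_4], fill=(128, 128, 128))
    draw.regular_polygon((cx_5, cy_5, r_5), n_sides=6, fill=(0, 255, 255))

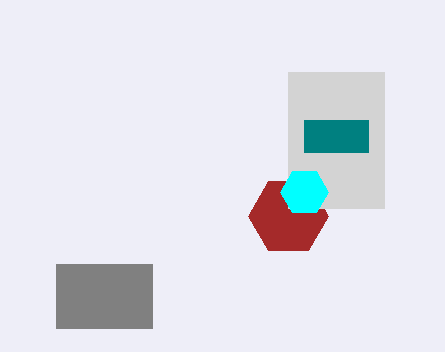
cx_1 = 288, cy_1 = 216, r_1 = 40, x0_2 = 288, y0_2 = 72, x1_2 = 384, y1_2 = 208, x0_3 = 304, y0_3 = 120, x1_3 = 368, y1_3 = 152, x0_4 = 56, y0_4 = 264, x1_4 = 152, y1_4 = 328, cx_5 = 304, cy_5 = 192, r_5 = 24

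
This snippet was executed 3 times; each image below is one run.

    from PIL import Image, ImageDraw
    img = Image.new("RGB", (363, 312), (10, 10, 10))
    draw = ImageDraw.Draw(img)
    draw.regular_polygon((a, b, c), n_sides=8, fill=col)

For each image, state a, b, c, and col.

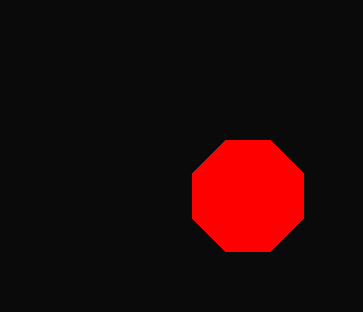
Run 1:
a = 248, b = 196, c = 60, col = 'red'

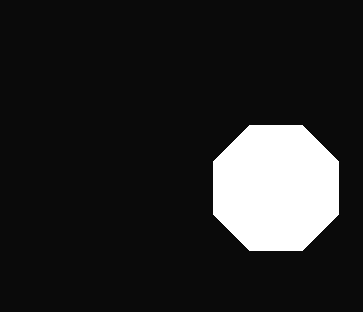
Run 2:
a = 276, b = 188, c = 68, col = 'white'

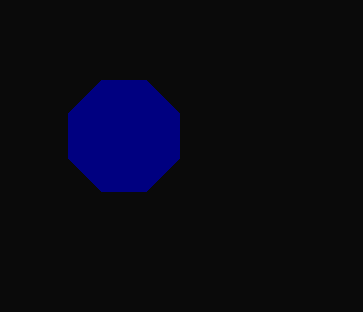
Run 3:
a = 124; b = 136; c = 60; col = 'navy'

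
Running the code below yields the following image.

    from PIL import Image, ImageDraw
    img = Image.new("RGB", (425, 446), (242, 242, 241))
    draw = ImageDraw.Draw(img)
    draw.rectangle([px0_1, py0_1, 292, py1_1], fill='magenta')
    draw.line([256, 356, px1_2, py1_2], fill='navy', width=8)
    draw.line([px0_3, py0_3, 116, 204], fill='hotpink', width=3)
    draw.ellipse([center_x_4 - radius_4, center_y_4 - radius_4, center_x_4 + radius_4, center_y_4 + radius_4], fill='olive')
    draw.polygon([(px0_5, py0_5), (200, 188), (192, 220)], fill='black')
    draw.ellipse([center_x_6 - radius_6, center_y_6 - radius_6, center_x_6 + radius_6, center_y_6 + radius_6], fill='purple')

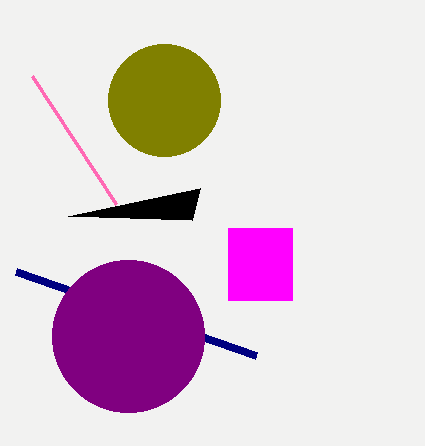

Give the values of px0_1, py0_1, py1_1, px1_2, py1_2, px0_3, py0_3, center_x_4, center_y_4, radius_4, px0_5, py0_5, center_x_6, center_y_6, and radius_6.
px0_1 = 228, py0_1 = 228, py1_1 = 300, px1_2 = 16, py1_2 = 272, px0_3 = 32, py0_3 = 76, center_x_4 = 164, center_y_4 = 100, radius_4 = 56, px0_5 = 68, py0_5 = 216, center_x_6 = 128, center_y_6 = 336, radius_6 = 76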